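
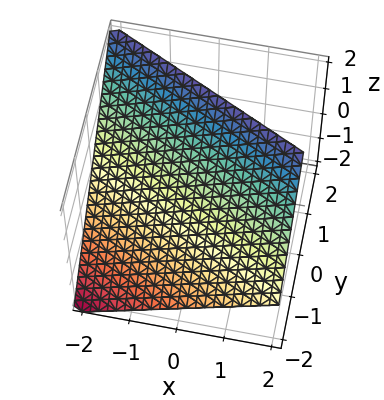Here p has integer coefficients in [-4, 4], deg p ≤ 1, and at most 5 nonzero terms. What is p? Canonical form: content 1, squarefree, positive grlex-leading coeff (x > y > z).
1. The degree is 1 — the surface is flat (a plane).
2. Checking where it meets the axes: it meets the y-axis at y = -1 (among the integer gridlines); it crosses the z-axis at the gridline z = 1; it meets the x-axis at x = -2 (among the integer gridlines).
3. Assembling these constraints gives the stated polynomial.

x + 2*y - 2*z + 2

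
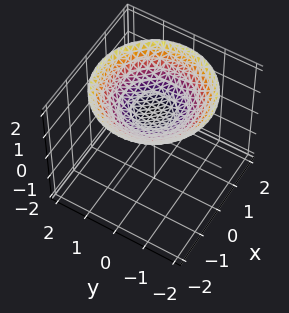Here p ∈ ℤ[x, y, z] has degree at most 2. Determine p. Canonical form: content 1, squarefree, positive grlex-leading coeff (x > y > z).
x^2 + y^2 - 3*z + 3

1. deg p = 2. A generic line meets the surface in up to 2 points.
2. Symmetry: the z-axis is an axis of rotation, so x and y enter only as x² + y².
3. Observable constraints: it misses every integer gridline on the x-axis; it misses every integer gridline on the y-axis; it meets the z-axis at z = 1 (among the integer gridlines).
4. Putting this together gives p.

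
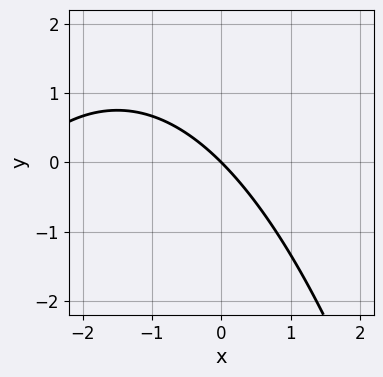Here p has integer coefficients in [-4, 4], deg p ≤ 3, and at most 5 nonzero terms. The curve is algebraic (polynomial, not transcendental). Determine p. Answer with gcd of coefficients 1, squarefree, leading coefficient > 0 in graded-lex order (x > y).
x^2 + 3*x + 3*y

First, deg p = 2. No degree-1 curve has this shape.
Then, from the axis intercepts and sections: it meets the y-axis at y = 0 (among the integer gridlines); it crosses the x-axis at the gridline x = 0.
Finally, putting this together gives p.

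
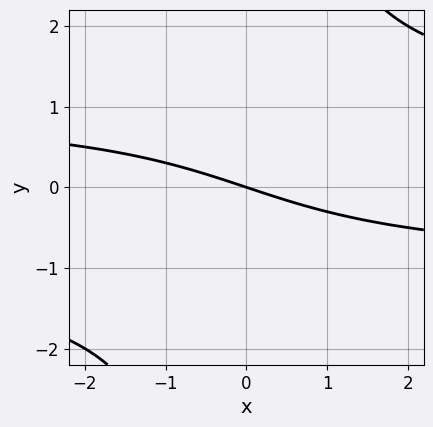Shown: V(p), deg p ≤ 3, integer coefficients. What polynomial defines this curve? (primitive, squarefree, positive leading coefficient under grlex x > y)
x*y^2 - x - 3*y

1. The degree is 3 — no degree-2 curve has this shape.
2. From the visible intercepts: it meets the y-axis at y = 0 (among the integer gridlines); it meets the x-axis at x = 0 (among the integer gridlines).
3. Together with the visible shape, these determine p as stated.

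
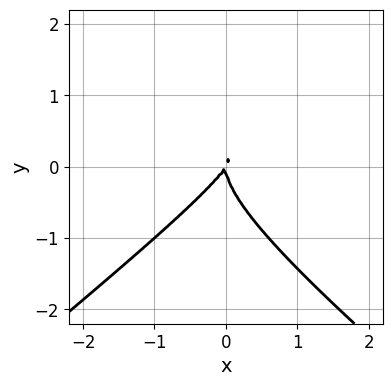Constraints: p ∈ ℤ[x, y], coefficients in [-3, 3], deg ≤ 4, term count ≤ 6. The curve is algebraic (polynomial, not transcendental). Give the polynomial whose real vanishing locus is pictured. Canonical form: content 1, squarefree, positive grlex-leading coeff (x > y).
First, deg p = 3. The shape is more complex than any degree-2 curve.
Next, from the visible intercepts: one y-axis crossing is at y = 0; one x-axis crossing is at x = 0.
Finally, together with the visible shape, these determine p as stated.

2*x^2*y - 3*y^3 - 3*x^2 + 2*x*y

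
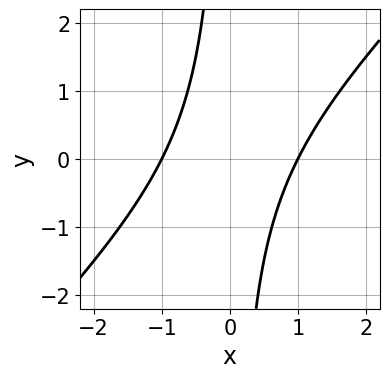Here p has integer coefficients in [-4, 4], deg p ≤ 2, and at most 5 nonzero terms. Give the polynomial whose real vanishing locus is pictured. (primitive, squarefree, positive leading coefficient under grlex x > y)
x^2 - x*y - 1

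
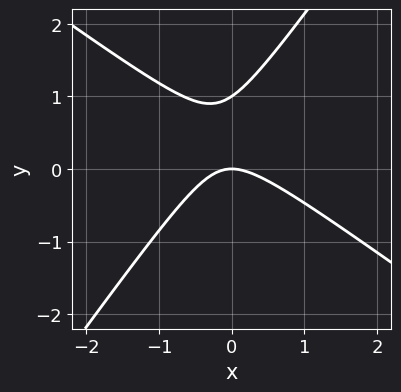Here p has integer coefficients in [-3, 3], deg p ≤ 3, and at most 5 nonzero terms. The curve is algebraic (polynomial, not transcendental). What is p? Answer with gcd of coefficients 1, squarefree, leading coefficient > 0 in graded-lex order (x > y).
First, deg p = 2. No degree-1 curve has this shape.
Then, against the integer gridlines: the y-axis gridline crossings are at y ∈ {0, 1}; it crosses the x-axis at the gridline x = 0.
Finally, assembling these constraints gives the stated polynomial.

3*x^2 + 2*x*y - 3*y^2 + 3*y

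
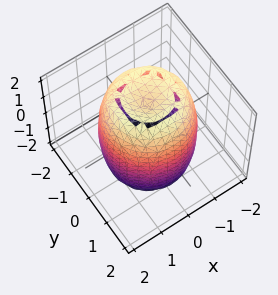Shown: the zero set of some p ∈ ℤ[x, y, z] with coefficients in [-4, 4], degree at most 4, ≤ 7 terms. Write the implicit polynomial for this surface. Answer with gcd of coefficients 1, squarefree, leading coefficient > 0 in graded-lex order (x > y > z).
First, deg p = 4. No degree-3 surface has this shape.
Then, symmetries: rotational symmetry about the z-axis ⇒ p depends on x, y only through x² + y².
Next, from the axis intercepts and sections: a circular section at z = -2 has radius between 0 and 1.
Finally, solving for integer coefficients yields p as stated.

2*x^4 + 4*x^2*y^2 + 2*y^4 - 3*x^2 - 3*y^2 + z^2 - 3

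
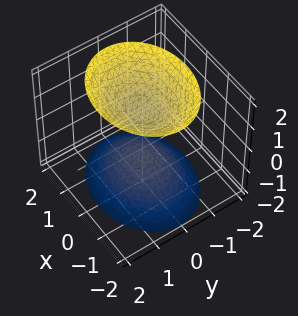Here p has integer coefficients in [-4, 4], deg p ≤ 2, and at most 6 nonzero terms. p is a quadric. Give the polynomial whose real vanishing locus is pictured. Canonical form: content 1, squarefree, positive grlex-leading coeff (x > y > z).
2*x^2 + 3*y^2 - 2*z^2 + 2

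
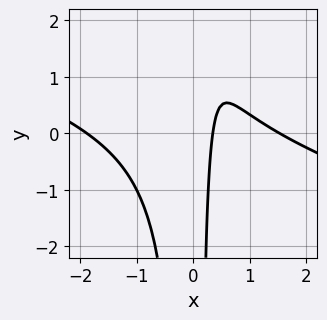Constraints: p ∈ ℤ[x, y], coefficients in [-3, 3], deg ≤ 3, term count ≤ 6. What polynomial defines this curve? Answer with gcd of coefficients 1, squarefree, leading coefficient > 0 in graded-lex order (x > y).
The degree is 3 — no degree-2 curve has this shape.
From the visible intercepts: the curve avoids every integer y-axis point in the box.
Putting this together gives p.

x^3 + 3*x^2*y - 3*x + 1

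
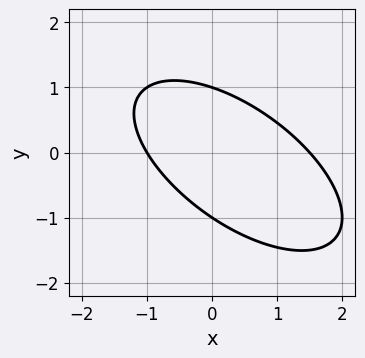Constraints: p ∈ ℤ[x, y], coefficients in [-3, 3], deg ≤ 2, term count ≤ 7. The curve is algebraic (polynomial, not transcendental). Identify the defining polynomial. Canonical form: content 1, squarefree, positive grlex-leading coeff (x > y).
First, degree: a generic line meets the curve in up to 2 points, so deg p = 2.
Then, observable constraints: one x-axis crossing is at x = -1; among the integer gridlines, it crosses the y-axis at y ∈ {-1, 1}.
Finally, these observations pin down the coefficients.

2*x^2 + 3*x*y + 3*y^2 - x - 3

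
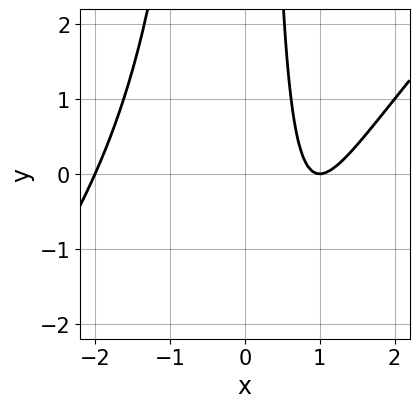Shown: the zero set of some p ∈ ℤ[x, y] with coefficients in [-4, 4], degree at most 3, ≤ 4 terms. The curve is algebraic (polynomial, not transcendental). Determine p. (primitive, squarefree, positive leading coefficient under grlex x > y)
x^3 - x^2*y - 3*x + 2

(a) Degree: a generic line meets the curve in up to 3 points, so deg p = 3.
(b) Checking where it meets the axes: the x-axis gridline crossings are at x ∈ {-2, 1}; no y-intercept at any integer in the box.
(c) Together with the visible shape, these determine p as stated.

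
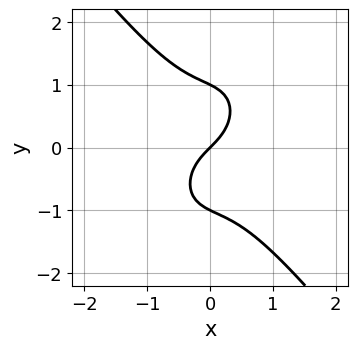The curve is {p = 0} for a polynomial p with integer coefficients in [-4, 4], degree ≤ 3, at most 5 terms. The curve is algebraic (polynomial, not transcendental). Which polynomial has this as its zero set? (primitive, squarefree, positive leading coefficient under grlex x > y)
(a) deg p = 3. A generic line meets the curve in up to 3 points.
(b) Reading off the gridlines: one x-axis crossing is at x = 0; among the integer gridlines, it crosses the y-axis at y ∈ {-1, 0, 1}.
(c) Assembling these constraints gives the stated polynomial.

2*x^3 + y^3 + x - y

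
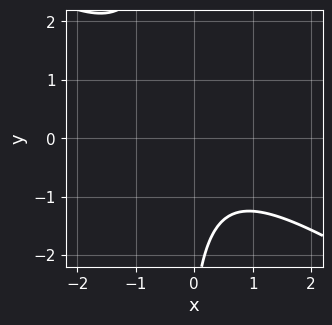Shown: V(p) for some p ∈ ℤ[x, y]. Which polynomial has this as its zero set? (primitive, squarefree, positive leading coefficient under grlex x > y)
1. deg p = 2. A generic line meets the curve in up to 2 points.
2. Observable constraints: no x-intercept at any integer in the box; the curve avoids every integer y-axis point in the box.
3. Solving for integer coefficients yields p as stated.

2*x^2 + 3*x*y + y + 3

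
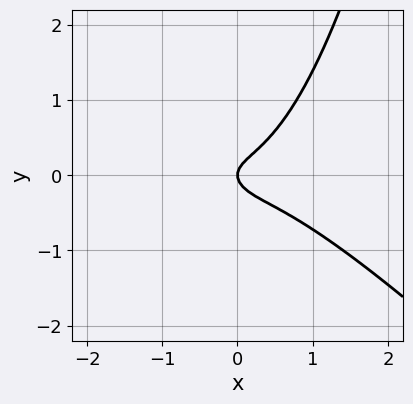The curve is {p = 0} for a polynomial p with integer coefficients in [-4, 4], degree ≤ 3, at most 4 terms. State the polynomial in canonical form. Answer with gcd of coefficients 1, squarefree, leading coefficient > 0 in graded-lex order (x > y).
2*x^3 + 2*x^2*y - 3*y^2 + x

First, the degree is 3 — a generic line meets the curve in up to 3 points.
Next, reading off the gridlines: it meets the y-axis at y = 0 (among the integer gridlines); it meets the x-axis at x = 0 (among the integer gridlines).
Finally, solving for integer coefficients yields p as stated.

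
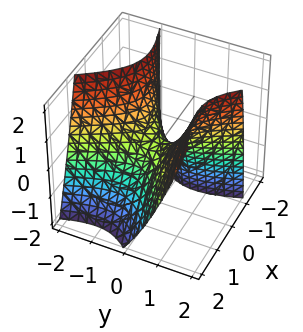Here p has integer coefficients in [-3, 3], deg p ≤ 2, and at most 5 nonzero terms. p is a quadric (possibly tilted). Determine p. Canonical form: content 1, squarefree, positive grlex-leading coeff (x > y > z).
2*x^2 - 3*x*y + x*z - 2*y^2 + 2*z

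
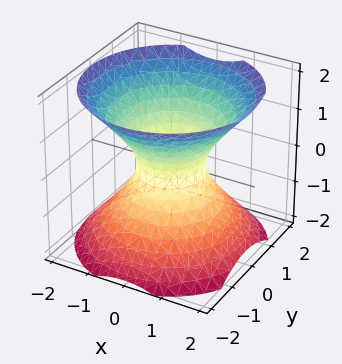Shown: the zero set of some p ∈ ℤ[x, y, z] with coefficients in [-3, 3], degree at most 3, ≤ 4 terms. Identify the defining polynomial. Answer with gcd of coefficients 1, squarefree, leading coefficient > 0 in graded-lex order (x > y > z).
(a) The degree is 2 — the shape is more complex than any degree-1 surface.
(b) Symmetries: rotational symmetry about the z-axis ⇒ p depends on x, y only through x² + y².
(c) Reading off the gridlines: it misses every integer gridline on the z-axis; a circular section at z = 1 has radius between 1 and 2.
(d) Together with the visible shape, these determine p as stated.

3*x^2 + 3*y^2 - 3*z^2 - 2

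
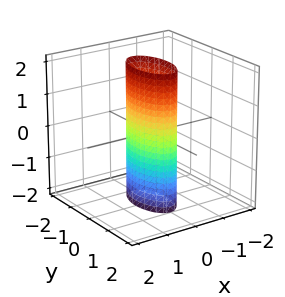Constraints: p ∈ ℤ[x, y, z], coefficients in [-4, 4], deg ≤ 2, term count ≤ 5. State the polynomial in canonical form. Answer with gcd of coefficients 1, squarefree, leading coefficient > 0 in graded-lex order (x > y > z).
3*x^2 + y^2 - 1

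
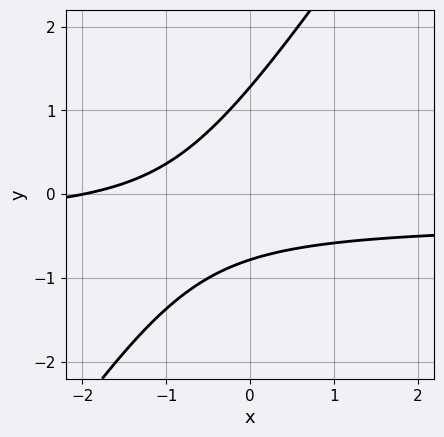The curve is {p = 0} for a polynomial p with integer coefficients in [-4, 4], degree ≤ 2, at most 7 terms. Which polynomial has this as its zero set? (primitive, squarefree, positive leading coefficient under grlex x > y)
3*x*y - 2*y^2 + x + y + 2

1. deg p = 2.
2. Reading off the gridlines: it crosses the x-axis at the gridline x = -2.
3. Together with the visible shape, these determine p as stated.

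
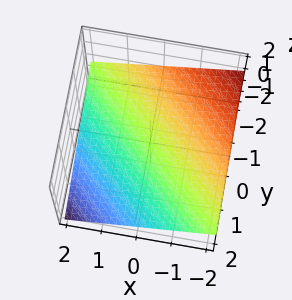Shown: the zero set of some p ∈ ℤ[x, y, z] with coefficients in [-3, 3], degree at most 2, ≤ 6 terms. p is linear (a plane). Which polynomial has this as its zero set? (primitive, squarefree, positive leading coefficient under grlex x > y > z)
x + y + 3*z + 2

(a) The degree is 1 — every cross-section is a straight line — this is a plane.
(b) Against the integer gridlines: one x-axis crossing is at x = -2; it meets the y-axis at y = -2 (among the integer gridlines).
(c) Fitting integer coefficients to these (and the overall shape) gives p.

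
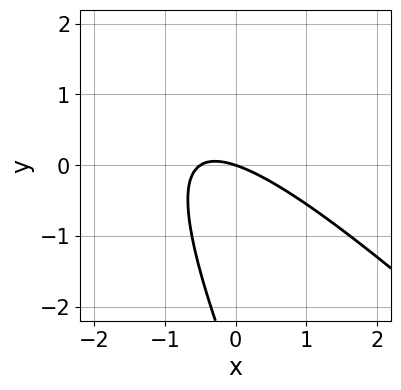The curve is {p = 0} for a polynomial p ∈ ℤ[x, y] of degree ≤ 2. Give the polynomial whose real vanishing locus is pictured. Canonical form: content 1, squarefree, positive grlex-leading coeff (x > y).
2*x^2 + 3*x*y + y^2 + x + 3*y

(a) The degree is 2 — the shape is more complex than any degree-1 curve.
(b) Checking where it meets the axes: one x-axis crossing is at x = 0; one y-axis crossing is at y = 0.
(c) Matching integer coefficients to the picture gives p.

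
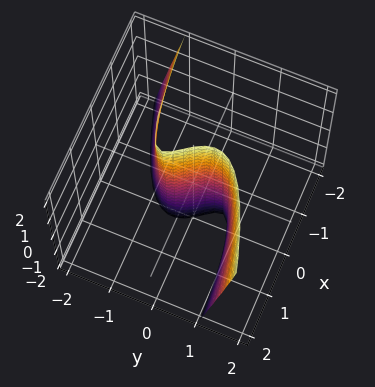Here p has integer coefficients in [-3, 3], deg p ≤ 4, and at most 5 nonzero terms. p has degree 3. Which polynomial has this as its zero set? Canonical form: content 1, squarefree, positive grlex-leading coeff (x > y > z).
First, deg p = 3. The shape is more complex than any degree-2 surface.
Next, observable constraints: it crosses the y-axis at the gridline y = 0; it crosses the x-axis at the gridline x = 0.
Finally, assembling these constraints gives the stated polynomial. Check: (0, 0, 1) on the z-axis lies on the surface, and p(0, 0, 1) = 0. ✓

x*y*z - 3*y^3 + 3*x + 2*y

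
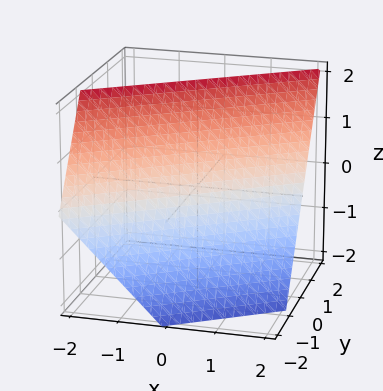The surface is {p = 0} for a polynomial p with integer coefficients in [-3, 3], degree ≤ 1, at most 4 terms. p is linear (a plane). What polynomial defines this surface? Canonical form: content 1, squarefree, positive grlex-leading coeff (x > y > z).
2*x - 3*y + 2*z - 2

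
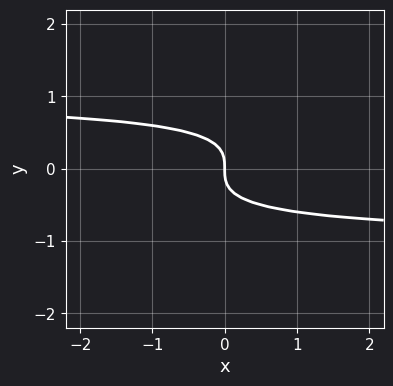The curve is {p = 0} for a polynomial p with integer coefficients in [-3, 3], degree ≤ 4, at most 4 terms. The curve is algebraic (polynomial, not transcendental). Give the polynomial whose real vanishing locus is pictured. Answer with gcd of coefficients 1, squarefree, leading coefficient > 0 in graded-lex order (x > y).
First, degree: no degree-2 curve has this shape, so deg p = 3.
Then, from the visible intercepts: it crosses the y-axis at the gridline y = 0; it meets the x-axis at x = 0 (among the integer gridlines).
Finally, the integer polynomial consistent with all of this is the stated p.

x*y^2 - 3*y^3 - x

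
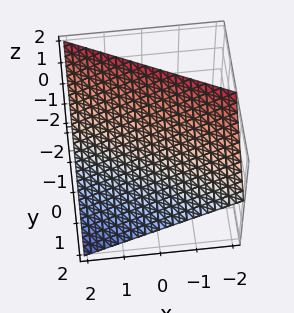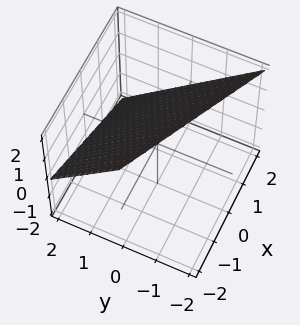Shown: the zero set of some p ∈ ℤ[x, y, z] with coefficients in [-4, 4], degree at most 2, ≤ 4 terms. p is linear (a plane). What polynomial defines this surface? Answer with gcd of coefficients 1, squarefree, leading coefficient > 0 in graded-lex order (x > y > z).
x + 2*y + 2*z - 2

1. Degree: every cross-section is a straight line — this is a plane, so deg p = 1.
2. From the visible intercepts: it meets the z-axis at z = 1 (among the integer gridlines); it meets the x-axis at x = 2 (among the integer gridlines); one y-axis crossing is at y = 1.
3. Solving for integer coefficients yields p as stated.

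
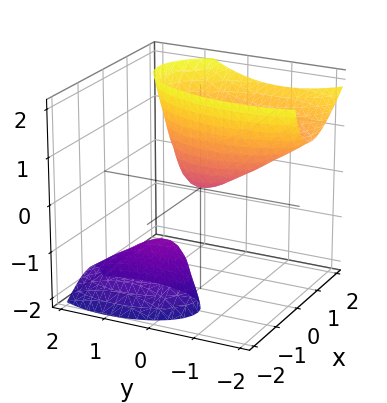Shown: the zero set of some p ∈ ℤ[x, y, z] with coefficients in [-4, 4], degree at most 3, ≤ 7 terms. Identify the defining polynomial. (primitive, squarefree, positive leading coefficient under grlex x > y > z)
I count 2 distinct pieces. Treating them together as one polynomial.
The degree is 2 — no degree-1 surface has this shape.
Observable constraints: one y-axis crossing is at y = 0; it crosses the z-axis at the gridline z = 0; one x-axis crossing is at x = 0.
Solving for integer coefficients yields p as stated.

3*x^2 - 3*x*z + y^2 + y*z - z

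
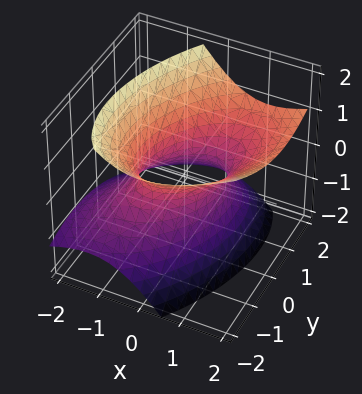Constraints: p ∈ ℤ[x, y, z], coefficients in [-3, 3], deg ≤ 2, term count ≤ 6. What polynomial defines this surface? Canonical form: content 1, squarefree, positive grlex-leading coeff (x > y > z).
(a) Degree: the shape is more complex than any degree-1 surface, so deg p = 2.
(b) From the visible intercepts: among the integer gridlines, it crosses the y-axis at y ∈ {-1, 1}; it misses every integer gridline on the z-axis.
(c) Solving for integer coefficients yields p as stated.

3*x^2 - 2*x*y - 3*x*z + 2*y^2 - 3*z^2 - 2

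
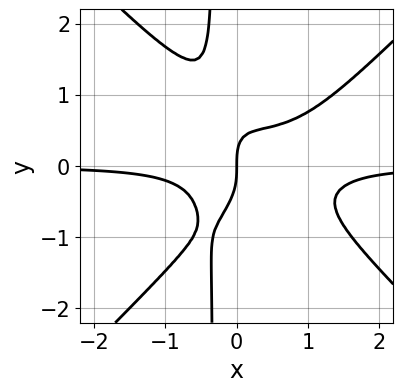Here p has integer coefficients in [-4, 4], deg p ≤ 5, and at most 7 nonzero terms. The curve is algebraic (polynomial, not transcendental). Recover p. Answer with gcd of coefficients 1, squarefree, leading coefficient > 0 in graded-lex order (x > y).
3*x^3*y - 3*x*y^3 - 2*x^2*y - y^3 + x

deg p = 4. A generic line meets the curve in up to 4 points.
From the axis intercepts and sections: it meets the y-axis at y = 0 (among the integer gridlines); it meets the x-axis at x = 0 (among the integer gridlines).
Assembling these constraints gives the stated polynomial.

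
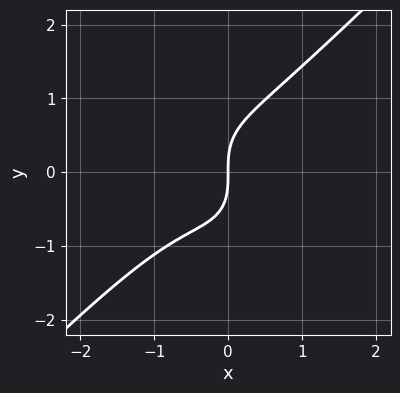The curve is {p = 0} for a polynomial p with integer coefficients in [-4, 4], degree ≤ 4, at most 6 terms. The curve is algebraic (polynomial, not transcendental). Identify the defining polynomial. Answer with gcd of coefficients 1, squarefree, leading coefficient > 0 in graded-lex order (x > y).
3*x^3 - x*y^2 - 2*y^3 + 2*x^2 + 3*x

First, the degree is 3 — no degree-2 curve has this shape.
Then, observable constraints: it crosses the x-axis at the gridline x = 0; it meets the y-axis at y = 0 (among the integer gridlines).
Finally, solving for integer coefficients yields p as stated.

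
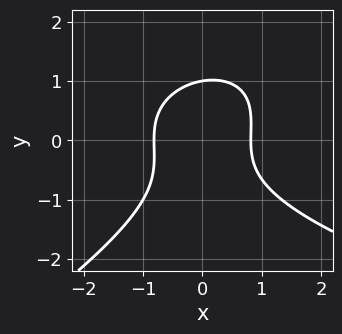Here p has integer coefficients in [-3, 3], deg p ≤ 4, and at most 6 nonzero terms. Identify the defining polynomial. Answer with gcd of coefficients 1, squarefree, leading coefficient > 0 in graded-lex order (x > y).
The degree is 3 — no degree-2 curve has this shape.
Checking where it meets the axes: one y-axis crossing is at y = 1.
The integer polynomial consistent with all of this is the stated p.

x*y^2 - 2*y^3 - 3*x^2 + 2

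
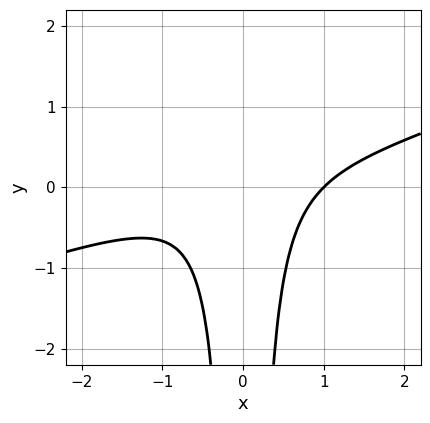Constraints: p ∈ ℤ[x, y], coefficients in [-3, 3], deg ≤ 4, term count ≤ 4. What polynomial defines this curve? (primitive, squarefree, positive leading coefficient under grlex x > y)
1. The degree is 3 — the shape is more complex than any degree-2 curve.
2. Checking where it meets the axes: it meets the x-axis at x = 1 (among the integer gridlines); it misses every integer gridline on the y-axis.
3. Putting this together gives p.

x^3 - 3*x^2*y - 1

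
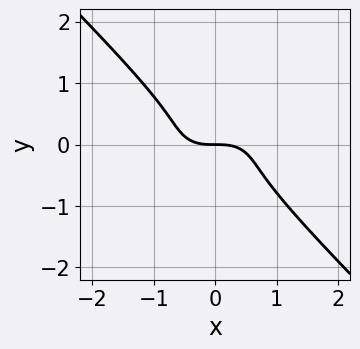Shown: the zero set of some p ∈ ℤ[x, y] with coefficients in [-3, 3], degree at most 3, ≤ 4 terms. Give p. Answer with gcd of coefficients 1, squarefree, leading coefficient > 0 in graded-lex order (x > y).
x^3 + 2*x*y^2 + 3*y^3 + y

1. Degree: a generic line meets the curve in up to 3 points, so deg p = 3.
2. Against the integer gridlines: it meets the x-axis at x = 0 (among the integer gridlines); it crosses the y-axis at the gridline y = 0.
3. The integer polynomial consistent with all of this is the stated p.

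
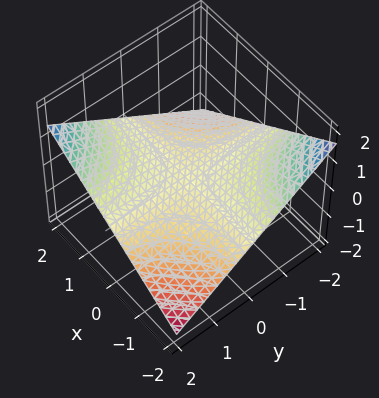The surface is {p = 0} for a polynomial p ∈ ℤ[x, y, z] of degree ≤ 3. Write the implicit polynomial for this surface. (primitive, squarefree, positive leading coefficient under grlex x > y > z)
x*y - 3*z

First, degree: a saddle surface; a quadric, so deg p = 2.
Then, observable constraints: it meets the z-axis at z = 0 (among the integer gridlines); every point of the x-axis in the box is on the surface.
Finally, solving for integer coefficients yields p as stated. Check: (0, 2, 0) on the y-axis lies on the surface, and p(0, 2, 0) = 0. ✓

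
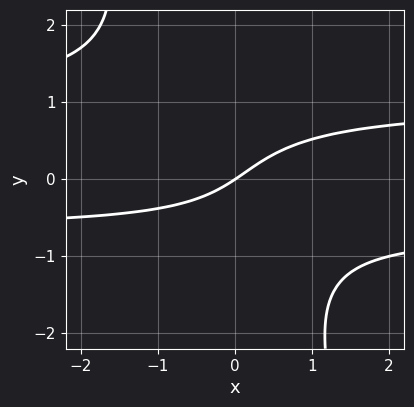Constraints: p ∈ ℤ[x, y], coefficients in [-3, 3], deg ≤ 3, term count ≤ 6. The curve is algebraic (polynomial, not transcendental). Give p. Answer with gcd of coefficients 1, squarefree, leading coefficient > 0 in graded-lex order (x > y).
The degree is 3 — a generic line meets the curve in up to 3 points.
From the visible intercepts: it crosses the x-axis at the gridline x = 0; it meets the y-axis at y = 0 (among the integer gridlines).
Assembling these constraints gives the stated polynomial.

3*x*y^2 + y^3 - x*y - 2*x + 3*y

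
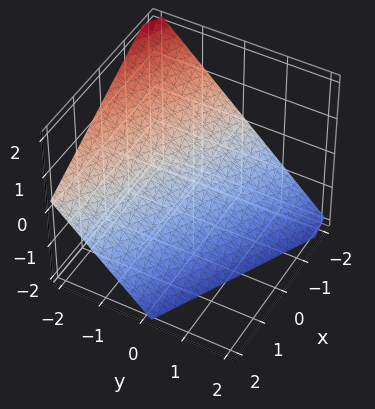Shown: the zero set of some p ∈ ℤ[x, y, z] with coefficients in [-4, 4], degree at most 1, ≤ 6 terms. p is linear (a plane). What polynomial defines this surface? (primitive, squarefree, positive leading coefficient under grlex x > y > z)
x + 2*y + 2*z + 2

First, deg p = 1. Every cross-section is a straight line — this is a plane.
Next, against the integer gridlines: it meets the x-axis at x = -2 (among the integer gridlines); one y-axis crossing is at y = -1; it meets the z-axis at z = -1 (among the integer gridlines).
Finally, assembling these constraints gives the stated polynomial.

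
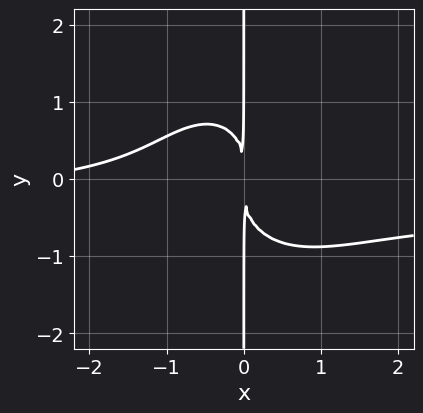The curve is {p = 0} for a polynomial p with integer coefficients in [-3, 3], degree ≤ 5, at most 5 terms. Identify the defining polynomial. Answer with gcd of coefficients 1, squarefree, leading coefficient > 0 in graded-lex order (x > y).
3*x^3*y + 2*x*y^3 + x^3 + 3*x^2

Degree: a generic line meets the curve in up to 4 points, so deg p = 4.
Against the integer gridlines: every point of the y-axis in the box is on the curve.
These observations pin down the coefficients.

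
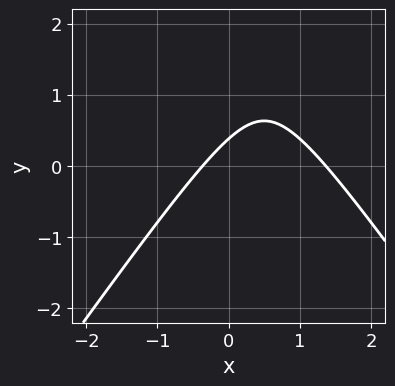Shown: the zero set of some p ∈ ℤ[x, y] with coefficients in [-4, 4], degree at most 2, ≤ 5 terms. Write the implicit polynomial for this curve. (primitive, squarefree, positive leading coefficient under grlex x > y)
First, deg p = 2.
Finally, solving for integer coefficients yields p as stated.

2*x^2 - y^2 - 2*x + 3*y - 1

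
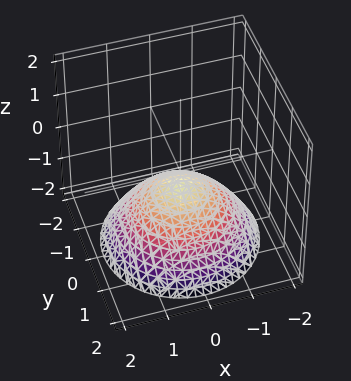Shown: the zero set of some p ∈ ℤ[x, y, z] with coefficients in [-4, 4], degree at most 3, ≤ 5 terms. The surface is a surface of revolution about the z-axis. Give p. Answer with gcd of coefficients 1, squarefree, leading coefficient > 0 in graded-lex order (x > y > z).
x^2 + y^2 + 2*z + 1

1. Degree: a generic line meets the surface in up to 2 points, so deg p = 2.
2. Symmetries: rotational symmetry about the z-axis ⇒ p depends on x, y only through x² + y².
3. From the visible intercepts: it misses every integer gridline on the x-axis; the surface avoids every integer y-axis point in the box; a circular section at z = -1 has radius exactly 1.
4. Solving for integer coefficients yields p as stated.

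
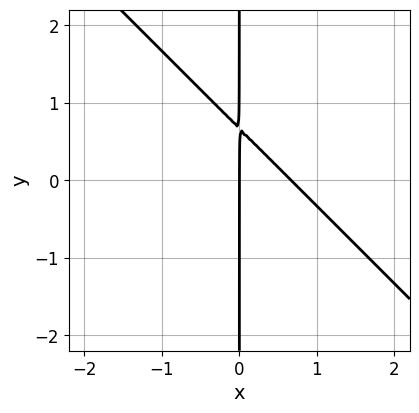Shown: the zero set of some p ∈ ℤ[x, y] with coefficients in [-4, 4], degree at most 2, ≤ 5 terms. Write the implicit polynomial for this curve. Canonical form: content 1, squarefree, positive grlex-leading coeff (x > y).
1. The degree is 2 — the shape is more complex than any degree-1 curve.
2. From the axis intercepts and sections: the visible y-axis segment lies entirely on the curve; it meets the x-axis at x = 0 (among the integer gridlines).
3. Fitting integer coefficients to these (and the overall shape) gives p.

3*x^2 + 3*x*y - 2*x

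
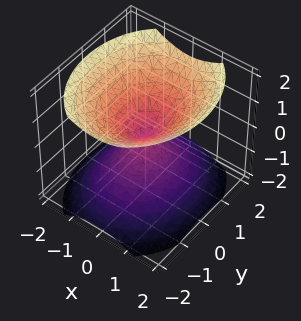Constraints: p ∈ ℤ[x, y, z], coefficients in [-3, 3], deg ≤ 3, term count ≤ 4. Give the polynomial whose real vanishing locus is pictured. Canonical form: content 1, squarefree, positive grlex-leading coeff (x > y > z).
3*x^2 + 2*y^2 - 3*z^2

(a) I count 2 distinct pieces. Treating them together as one polynomial.
(b) The degree is 2 — a double cone through the origin; a quadric.
(c) Symmetries: it's symmetric under x → −x, forcing even powers of x; the y ↦ −y reflection is a symmetry, so y appears only in even powers; it's symmetric under z → −z, forcing even powers of z.
(d) Reading off the gridlines: it crosses the x-axis at the gridline x = 0; it meets the y-axis at y = 0 (among the integer gridlines); it crosses the z-axis at the gridline z = 0.
(e) Together with the visible shape, these determine p as stated.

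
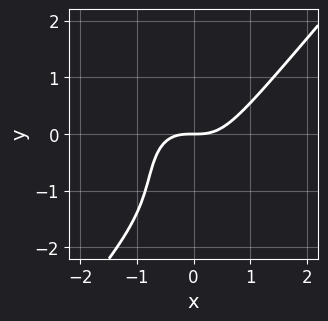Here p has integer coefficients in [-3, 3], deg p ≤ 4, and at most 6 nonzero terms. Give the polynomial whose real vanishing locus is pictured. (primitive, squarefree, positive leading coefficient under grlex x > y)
3*x^3 - x*y^2 - y^3 - 3*y^2 - 3*y

(a) deg p = 3. A generic line meets the curve in up to 3 points.
(b) Reading off the gridlines: it crosses the x-axis at the gridline x = 0; one y-axis crossing is at y = 0.
(c) Solving for integer coefficients yields p as stated.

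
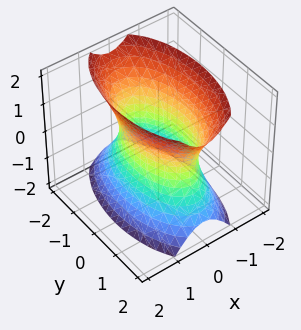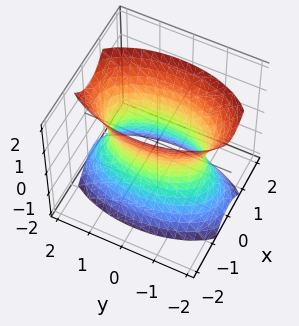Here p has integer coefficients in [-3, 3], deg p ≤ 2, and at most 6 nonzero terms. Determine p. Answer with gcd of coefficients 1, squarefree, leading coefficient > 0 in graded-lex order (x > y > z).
The degree is 2 — an hourglass — one-sheet hyperboloid; a quadric.
Symmetries: the x ↦ −x reflection is a symmetry, so x appears only in even powers; it's symmetric under y → −y, forcing even powers of y; it's symmetric under z → −z, forcing even powers of z.
From the visible intercepts: it misses every integer gridline on the z-axis.
Assembling these constraints gives the stated polynomial.

3*x^2 + y^2 - z^2 - 2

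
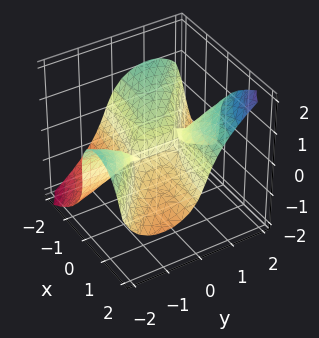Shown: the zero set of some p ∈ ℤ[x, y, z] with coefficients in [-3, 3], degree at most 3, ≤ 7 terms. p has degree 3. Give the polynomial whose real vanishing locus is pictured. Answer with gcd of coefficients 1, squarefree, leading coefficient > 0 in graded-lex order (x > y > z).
2*x^2*y - x^2*z + 2*x*y^2 - 2*z^3 - x

(a) Degree: a generic line meets the surface in up to 3 points, so deg p = 3.
(b) From the visible intercepts: every point of the y-axis in the box is on the surface; it meets the z-axis at z = 0 (among the integer gridlines).
(c) Together with the visible shape, these determine p as stated.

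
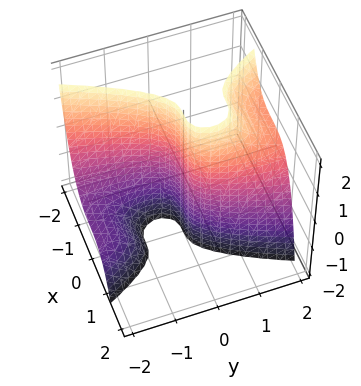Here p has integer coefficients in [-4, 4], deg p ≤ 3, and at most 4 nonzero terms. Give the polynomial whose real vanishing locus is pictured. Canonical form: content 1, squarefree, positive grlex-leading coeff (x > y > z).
3*x^3 + y^2*z - 2*y

1. Degree: no degree-2 surface has this shape, so deg p = 3.
2. From the axis intercepts and sections: every point of the z-axis in the box is on the surface; it crosses the y-axis at the gridline y = 0; one x-axis crossing is at x = 0.
3. Assembling these constraints gives the stated polynomial.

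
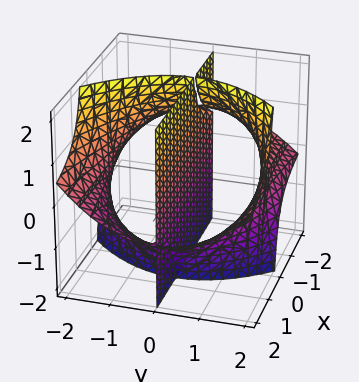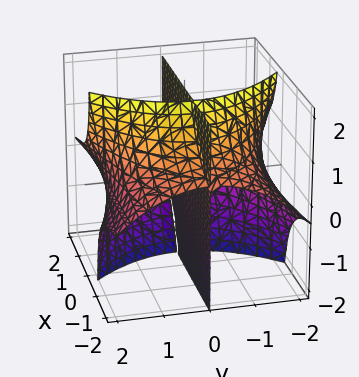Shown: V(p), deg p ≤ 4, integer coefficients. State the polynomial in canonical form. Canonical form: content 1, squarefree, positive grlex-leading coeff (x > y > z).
2*x*y*z - y^3 + 3*y

1. The picture has 2 separate pieces.
2. Degree: a generic line meets the surface in up to 3 points, so deg p = 3.
3. From the axis intercepts and sections: every point of the x-axis in the box is on the surface; the visible z-axis segment lies entirely on the surface.
4. Together with the visible shape, these determine p as stated.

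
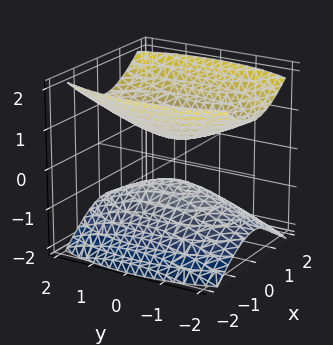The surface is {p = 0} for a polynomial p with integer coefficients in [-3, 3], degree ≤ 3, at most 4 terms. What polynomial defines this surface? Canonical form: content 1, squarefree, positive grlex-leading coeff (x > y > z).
(a) There are 2 components. They look like related sheets of one shape, so recover p as a whole.
(b) Degree: two separate bowl-shaped sheets opening away from each other; a quadric, so deg p = 2.
(c) Symmetries: it's symmetric under z → −z, forcing even powers of z; the x ↦ −x reflection is a symmetry, so x appears only in even powers; it's symmetric under y → −y, forcing even powers of y.
(d) Against the integer gridlines: the surface avoids every integer x-axis point in the box; the surface avoids every integer y-axis point in the box.
(e) These observations pin down the coefficients.

3*x^2 + y^2 - 3*z^2 + 1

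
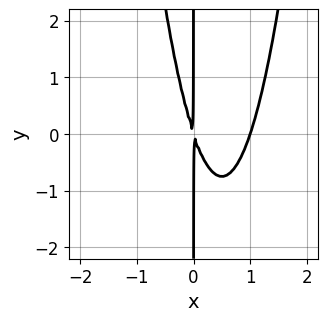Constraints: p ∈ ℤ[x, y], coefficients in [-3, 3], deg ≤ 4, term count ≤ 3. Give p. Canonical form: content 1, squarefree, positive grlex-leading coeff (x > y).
3*x^3 - 3*x^2 - x*y

The degree is 3 — no degree-2 curve has this shape.
Checking where it meets the axes: every point of the y-axis in the box is on the curve; it crosses the x-axis at the gridline x = 1.
Matching integer coefficients to the picture gives p.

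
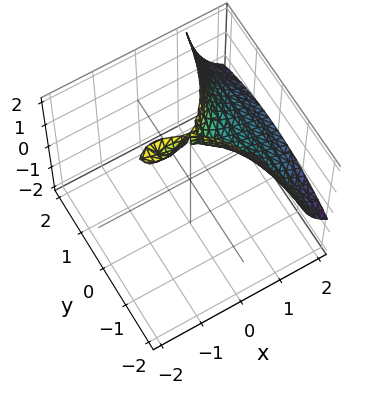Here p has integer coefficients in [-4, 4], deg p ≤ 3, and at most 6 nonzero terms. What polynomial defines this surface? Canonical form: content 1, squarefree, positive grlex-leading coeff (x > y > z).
First, the picture has 2 separate pieces. They look like related sheets of one shape, so recover p as a whole.
Next, deg p = 3. A generic line meets the surface in up to 3 points.
Next, reading off the gridlines: every point of the z-axis in the box is on the surface.
Finally, assembling these constraints gives the stated polynomial.

x^3 + 2*x^2*z + 2*x*y^2 - 3*x^2 - 3*y^2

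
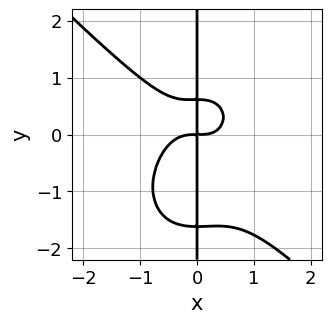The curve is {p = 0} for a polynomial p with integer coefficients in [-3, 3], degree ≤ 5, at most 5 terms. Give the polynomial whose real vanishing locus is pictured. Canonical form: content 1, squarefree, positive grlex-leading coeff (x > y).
3*x^4 + x^3*y + 2*x*y^3 + 2*x*y^2 - 2*x*y

1. Degree: a generic line meets the curve in up to 4 points, so deg p = 4.
2. From the visible intercepts: every point of the y-axis in the box is on the curve.
3. Together with the visible shape, these determine p as stated.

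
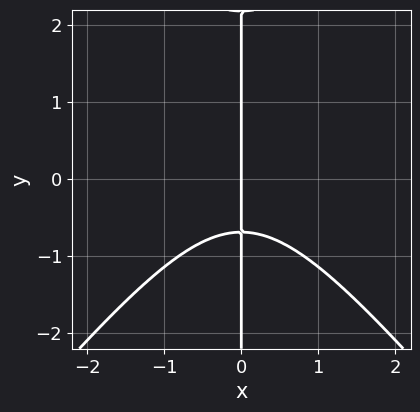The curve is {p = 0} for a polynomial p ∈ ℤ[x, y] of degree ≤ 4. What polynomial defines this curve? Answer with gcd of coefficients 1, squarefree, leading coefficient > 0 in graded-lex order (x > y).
3*x^3 - 2*x*y^2 + 3*x*y + 3*x

The degree is 3 — a generic line meets the curve in up to 3 points.
Checking where it meets the axes: every point of the y-axis in the box is on the curve; one x-axis crossing is at x = 0.
Fitting integer coefficients to these (and the overall shape) gives p.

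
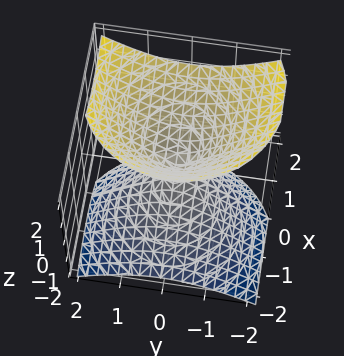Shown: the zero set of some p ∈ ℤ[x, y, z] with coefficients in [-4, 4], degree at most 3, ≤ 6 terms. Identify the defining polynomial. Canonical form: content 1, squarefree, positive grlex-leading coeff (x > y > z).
1. Degree: the shape is more complex than any degree-1 surface, so deg p = 2.
2. Checking where it meets the axes: it crosses the z-axis at the gridline z = 0; one x-axis crossing is at x = 0; it crosses the y-axis at the gridline y = 0.
3. Together with the visible shape, these determine p as stated.

x^2 - x*z + y^2 - z^2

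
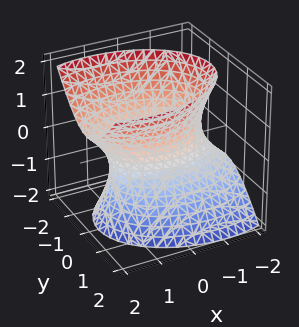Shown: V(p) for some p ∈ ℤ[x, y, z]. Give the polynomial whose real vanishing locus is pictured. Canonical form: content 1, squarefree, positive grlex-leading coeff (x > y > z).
(a) Degree: the shape is more complex than any degree-1 surface, so deg p = 2.
(b) From the visible intercepts: the surface avoids every integer z-axis point in the box; the y-axis gridline crossings are at y ∈ {-1, 1}.
(c) The integer polynomial consistent with all of this is the stated p.

x^2 - x*z + 2*y^2 - z^2 - 2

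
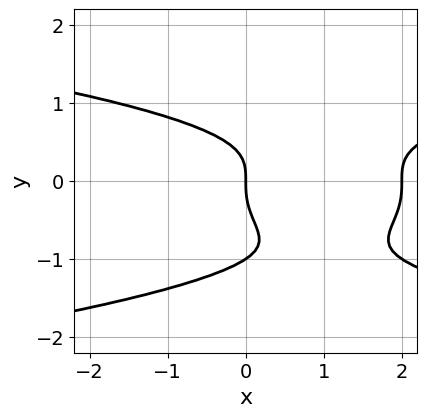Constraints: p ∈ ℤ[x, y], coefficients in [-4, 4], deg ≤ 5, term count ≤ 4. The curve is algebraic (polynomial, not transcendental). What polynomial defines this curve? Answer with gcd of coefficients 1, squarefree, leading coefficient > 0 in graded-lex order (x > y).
3*y^4 + 3*y^3 - x^2 + 2*x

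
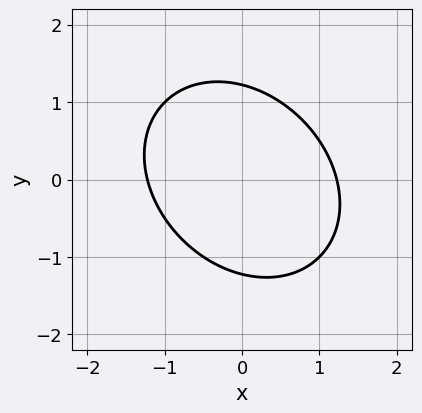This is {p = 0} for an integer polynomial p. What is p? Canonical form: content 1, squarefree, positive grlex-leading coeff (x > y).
2*x^2 + x*y + 2*y^2 - 3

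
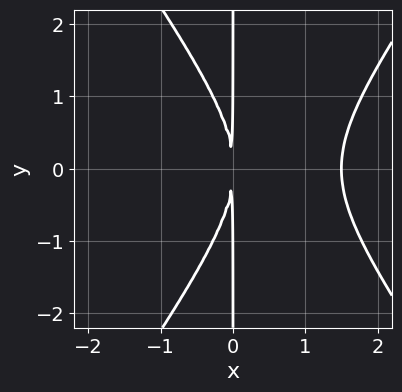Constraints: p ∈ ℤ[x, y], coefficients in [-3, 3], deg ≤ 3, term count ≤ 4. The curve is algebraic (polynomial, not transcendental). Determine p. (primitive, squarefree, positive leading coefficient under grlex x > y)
2*x^3 - x*y^2 - 3*x^2

Degree: the shape is more complex than any degree-2 curve, so deg p = 3.
Symmetries: mirror symmetry y ↦ −y ⇒ only even powers of y.
From the visible intercepts: every point of the y-axis in the box is on the curve.
Matching integer coefficients to the picture gives p.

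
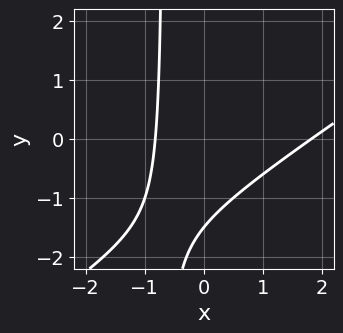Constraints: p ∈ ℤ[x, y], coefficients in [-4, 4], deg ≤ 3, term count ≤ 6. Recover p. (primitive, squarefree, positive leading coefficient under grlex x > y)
2*x^2 - 3*x*y - 2*x - 2*y - 3

1. Degree: the shape is more complex than any degree-1 curve, so deg p = 2.
2. Matching integer coefficients to the picture gives p.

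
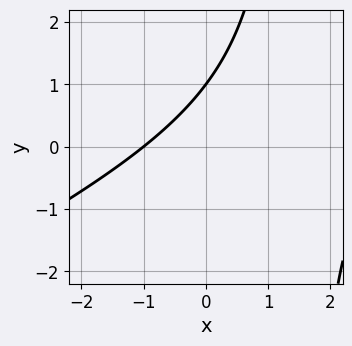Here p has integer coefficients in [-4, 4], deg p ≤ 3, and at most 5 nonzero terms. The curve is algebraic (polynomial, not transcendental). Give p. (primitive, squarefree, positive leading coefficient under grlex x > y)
First, degree: no degree-1 curve has this shape, so deg p = 2.
Then, reading off the gridlines: it meets the x-axis at x = -1 (among the integer gridlines); it crosses the y-axis at the gridline y = 1.
Finally, solving for integer coefficients yields p as stated.

x^2 - 2*x*y - 2*x + 3*y - 3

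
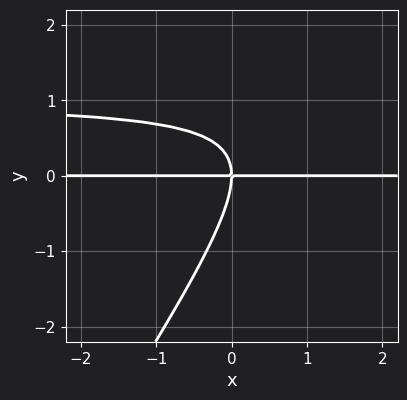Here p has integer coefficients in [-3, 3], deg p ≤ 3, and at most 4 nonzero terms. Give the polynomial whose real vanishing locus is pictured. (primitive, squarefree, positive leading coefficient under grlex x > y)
3*x*y^2 - 2*y^3 - 3*x*y

1. Degree: a generic line meets the curve in up to 3 points, so deg p = 3.
2. From the axis intercepts and sections: one y-axis crossing is at y = 0; the visible x-axis segment lies entirely on the curve.
3. The integer polynomial consistent with all of this is the stated p.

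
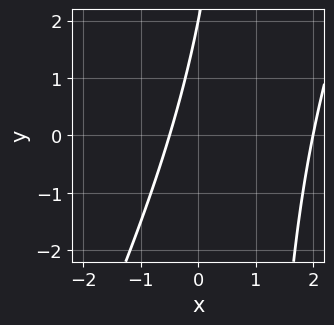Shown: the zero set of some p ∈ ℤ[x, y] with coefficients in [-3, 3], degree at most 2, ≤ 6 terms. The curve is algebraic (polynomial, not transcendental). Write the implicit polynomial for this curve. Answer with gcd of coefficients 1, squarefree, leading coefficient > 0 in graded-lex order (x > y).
2*x^2 - x*y - 3*x + y - 2

(a) The degree is 2 — the shape is more complex than any degree-1 curve.
(b) From the visible intercepts: it meets the y-axis at y = 2 (among the integer gridlines); it crosses the x-axis at the gridline x = 2.
(c) Together with the visible shape, these determine p as stated.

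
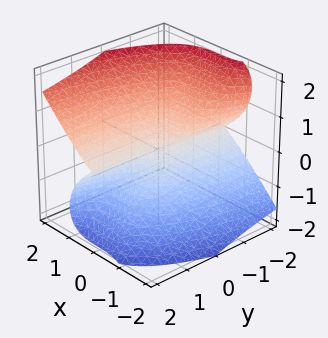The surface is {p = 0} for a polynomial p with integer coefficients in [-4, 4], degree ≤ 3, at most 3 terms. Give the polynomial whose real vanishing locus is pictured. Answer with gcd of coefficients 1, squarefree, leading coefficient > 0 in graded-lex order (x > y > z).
First, the degree is 3 — no degree-2 surface has this shape.
Then, from the axis intercepts and sections: every point of the y-axis in the box is on the surface; one x-axis crossing is at x = 0.
Finally, solving for integer coefficients yields p as stated.

x^3 - y*z^2 - z^3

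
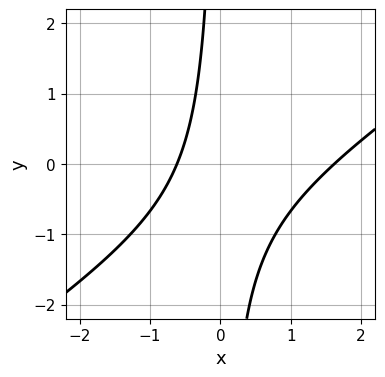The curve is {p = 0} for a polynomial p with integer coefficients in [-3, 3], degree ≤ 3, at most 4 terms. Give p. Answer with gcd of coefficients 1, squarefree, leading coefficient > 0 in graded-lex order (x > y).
deg p = 2.
Reading off the gridlines: no y-intercept at any integer in the box.
The integer polynomial consistent with all of this is the stated p.

2*x^2 - 3*x*y - 2*x - 2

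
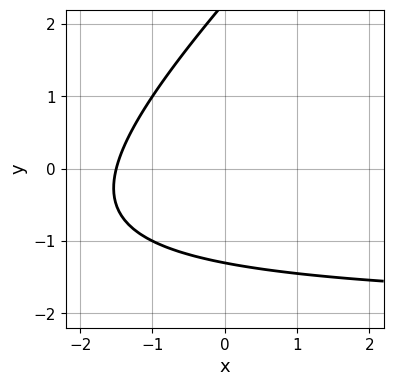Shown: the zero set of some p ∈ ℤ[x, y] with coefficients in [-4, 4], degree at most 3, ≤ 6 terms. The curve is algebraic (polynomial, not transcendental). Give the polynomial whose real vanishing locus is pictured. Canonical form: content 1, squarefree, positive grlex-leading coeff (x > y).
x*y - y^2 + 2*x + y + 3

First, deg p = 2. The shape is more complex than any degree-1 curve.
Finally, the integer polynomial consistent with all of this is the stated p.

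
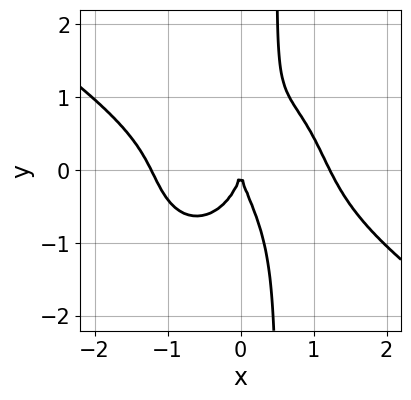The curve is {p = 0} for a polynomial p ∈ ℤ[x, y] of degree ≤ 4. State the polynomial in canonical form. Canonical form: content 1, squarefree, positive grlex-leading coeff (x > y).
2*x^4 + 2*x^3*y + 2*x*y^3 - y^3 - 3*x^2

(a) deg p = 4. The shape is more complex than any degree-3 curve.
(b) From the visible intercepts: one y-axis crossing is at y = 0; it crosses the x-axis at the gridline x = 0.
(c) Together with the visible shape, these determine p as stated.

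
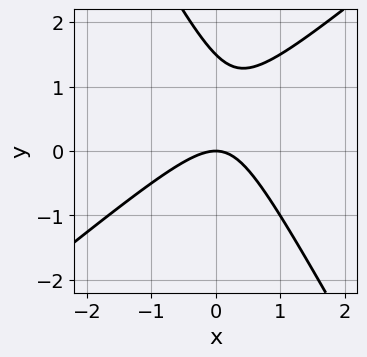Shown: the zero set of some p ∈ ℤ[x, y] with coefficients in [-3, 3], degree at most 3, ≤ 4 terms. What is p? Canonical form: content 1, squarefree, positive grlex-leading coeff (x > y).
(a) Degree: a generic line meets the curve in up to 2 points, so deg p = 2.
(b) Against the integer gridlines: one x-axis crossing is at x = 0; it meets the y-axis at y = 0 (among the integer gridlines).
(c) Matching integer coefficients to the picture gives p.

3*x^2 - 2*x*y - 2*y^2 + 3*y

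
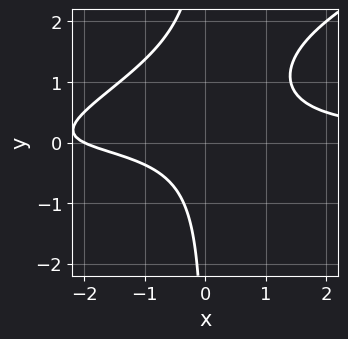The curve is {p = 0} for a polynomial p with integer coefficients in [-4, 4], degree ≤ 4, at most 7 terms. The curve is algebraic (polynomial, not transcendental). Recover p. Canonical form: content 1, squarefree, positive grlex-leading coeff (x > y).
deg p = 3.
Checking where it meets the axes: one x-axis crossing is at x = -2; no y-intercept at any integer in the box.
Matching integer coefficients to the picture gives p.

x^2*y - 2*x*y^2 + 3*x*y - x - 2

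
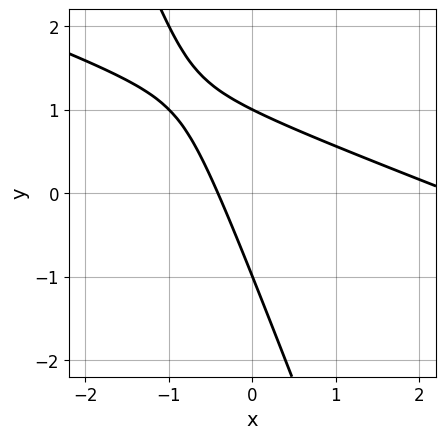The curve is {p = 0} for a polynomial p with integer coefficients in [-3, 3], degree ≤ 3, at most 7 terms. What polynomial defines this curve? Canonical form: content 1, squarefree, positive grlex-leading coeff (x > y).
1. Degree: no degree-1 curve has this shape, so deg p = 2.
2. From the axis intercepts and sections: the y-axis gridline crossings are at y ∈ {-1, 1}.
3. Assembling these constraints gives the stated polynomial.

x^2 + 3*x*y + y^2 - 2*x - 1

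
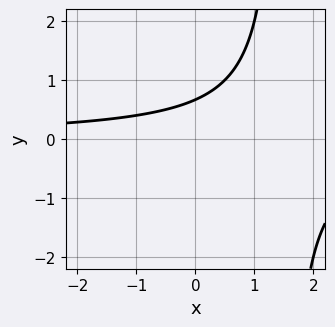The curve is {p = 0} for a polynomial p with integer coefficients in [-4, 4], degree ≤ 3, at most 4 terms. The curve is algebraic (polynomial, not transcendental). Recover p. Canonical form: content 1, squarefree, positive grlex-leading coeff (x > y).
First, the degree is 2 — a generic line meets the curve in up to 2 points.
Then, from the visible intercepts: no x-intercept at any integer in the box.
Finally, solving for integer coefficients yields p as stated.

2*x*y - 3*y + 2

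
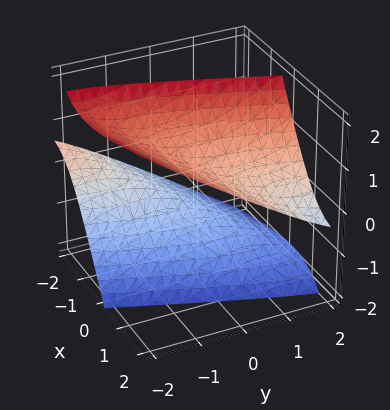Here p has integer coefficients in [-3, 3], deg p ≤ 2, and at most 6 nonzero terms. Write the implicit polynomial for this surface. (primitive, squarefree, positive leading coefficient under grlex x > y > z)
x^2 - 3*x*y - 3*x*z + y^2 - 2*z^2 + 2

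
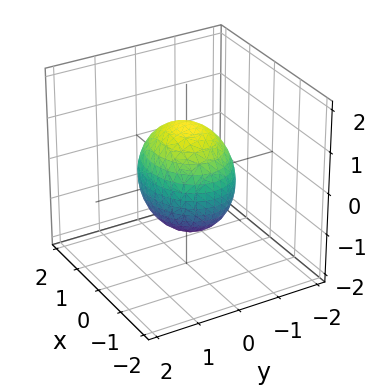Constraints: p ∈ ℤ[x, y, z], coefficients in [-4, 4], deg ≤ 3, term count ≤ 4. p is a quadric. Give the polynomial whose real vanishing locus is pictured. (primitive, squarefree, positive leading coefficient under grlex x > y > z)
2*x^2 + 3*y^2 + 2*z^2 - 3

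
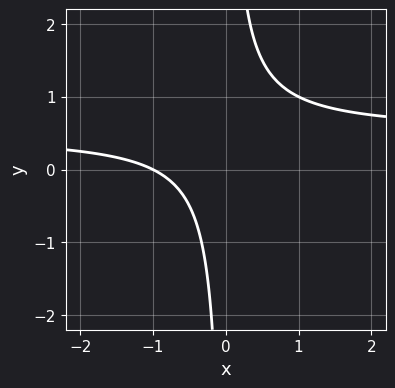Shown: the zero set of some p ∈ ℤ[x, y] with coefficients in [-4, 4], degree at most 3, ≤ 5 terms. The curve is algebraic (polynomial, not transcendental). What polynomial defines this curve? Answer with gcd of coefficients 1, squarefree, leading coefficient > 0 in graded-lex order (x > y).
First, deg p = 2. The shape is more complex than any degree-1 curve.
Then, reading off the gridlines: no y-intercept at any integer in the box; one x-axis crossing is at x = -1.
Finally, the integer polynomial consistent with all of this is the stated p.

2*x*y - x - 1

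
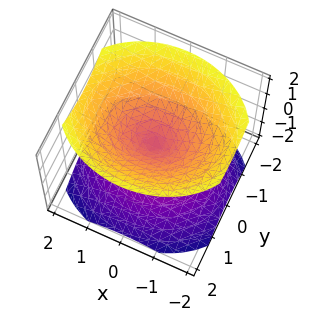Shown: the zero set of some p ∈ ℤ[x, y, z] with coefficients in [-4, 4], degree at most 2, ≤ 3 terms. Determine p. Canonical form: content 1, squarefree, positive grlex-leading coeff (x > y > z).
2*x^2 + 3*y^2 - 3*z^2

I count 2 distinct pieces.
deg p = 2.
Symmetries: mirror symmetry x ↦ −x ⇒ only even powers of x; mirror symmetry y ↦ −y ⇒ only even powers of y; the z ↦ −z reflection is a symmetry, so z appears only in even powers.
Observable constraints: one y-axis crossing is at y = 0; it crosses the x-axis at the gridline x = 0; it meets the z-axis at z = 0 (among the integer gridlines).
Assembling these constraints gives the stated polynomial.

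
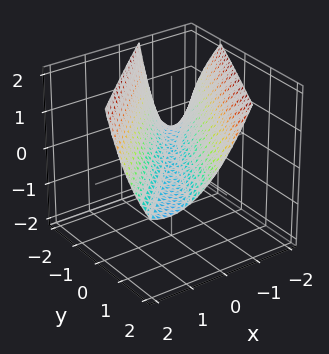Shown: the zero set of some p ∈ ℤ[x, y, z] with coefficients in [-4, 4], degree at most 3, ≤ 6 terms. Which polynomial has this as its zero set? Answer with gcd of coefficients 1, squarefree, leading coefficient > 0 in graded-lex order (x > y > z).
2*x^2 - 3*x*y + y^2 - y*z - 3*z

First, degree: no degree-1 surface has this shape, so deg p = 2.
Next, against the integer gridlines: it meets the z-axis at z = 0 (among the integer gridlines); one x-axis crossing is at x = 0; it crosses the y-axis at the gridline y = 0.
Finally, the integer polynomial consistent with all of this is the stated p.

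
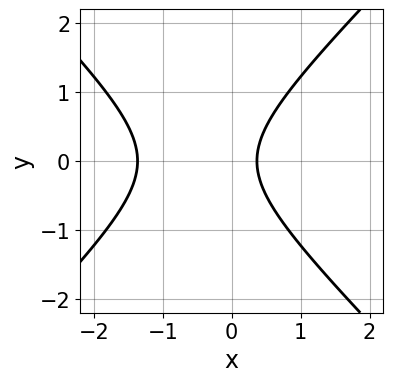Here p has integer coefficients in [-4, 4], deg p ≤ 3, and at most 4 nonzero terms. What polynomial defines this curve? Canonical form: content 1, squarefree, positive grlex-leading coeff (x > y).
(a) Degree: no degree-1 curve has this shape, so deg p = 2.
(b) Symmetries: mirror symmetry y ↦ −y ⇒ only even powers of y.
(c) Against the integer gridlines: it misses every integer gridline on the y-axis.
(d) These observations pin down the coefficients.

2*x^2 - 2*y^2 + 2*x - 1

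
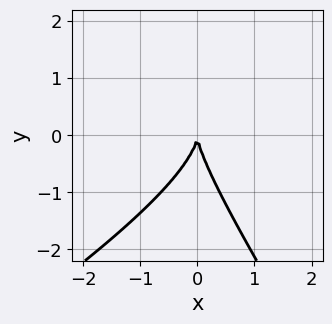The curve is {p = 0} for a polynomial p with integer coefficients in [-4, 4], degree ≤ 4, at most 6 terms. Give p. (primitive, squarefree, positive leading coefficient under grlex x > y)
x^2*y - x*y^2 - y^3 - 3*x^2

First, the degree is 3 — a generic line meets the curve in up to 3 points.
Then, from the visible intercepts: it crosses the x-axis at the gridline x = 0; it meets the y-axis at y = 0 (among the integer gridlines).
Finally, putting this together gives p.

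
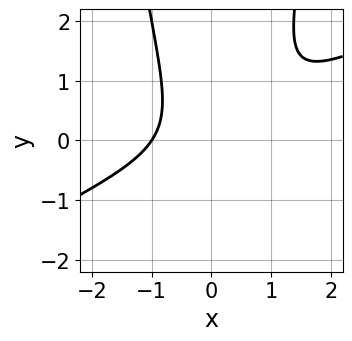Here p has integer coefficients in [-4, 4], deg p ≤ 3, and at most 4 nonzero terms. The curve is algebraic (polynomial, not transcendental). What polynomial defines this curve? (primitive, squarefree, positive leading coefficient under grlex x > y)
First, degree: the shape is more complex than any degree-2 curve, so deg p = 3.
Next, against the integer gridlines: one x-axis crossing is at x = -1; no y-intercept at any integer in the box.
Finally, these observations pin down the coefficients.

x^3 - 2*x^2*y + y^2 + 1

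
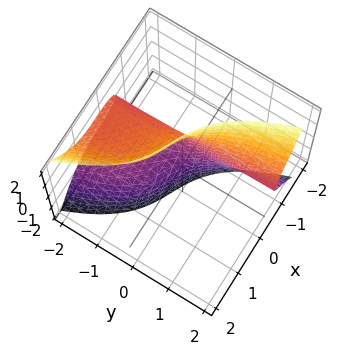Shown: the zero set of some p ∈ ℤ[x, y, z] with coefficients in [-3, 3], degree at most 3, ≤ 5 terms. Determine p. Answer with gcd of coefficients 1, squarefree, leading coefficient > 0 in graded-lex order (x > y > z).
First, the degree is 3 — no degree-2 surface has this shape.
Next, against the integer gridlines: no y-intercept at any integer in the box; it misses every integer gridline on the z-axis.
Finally, the integer polynomial consistent with all of this is the stated p.

2*x^3 + x*z^2 + 2*y*z^2 - x^2 + 1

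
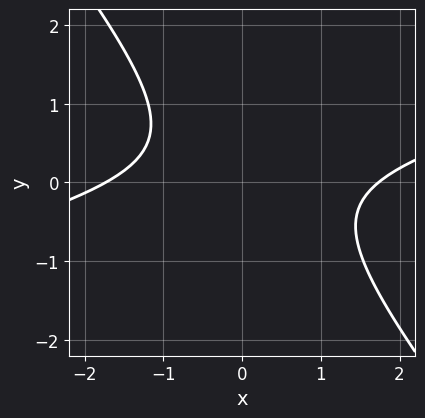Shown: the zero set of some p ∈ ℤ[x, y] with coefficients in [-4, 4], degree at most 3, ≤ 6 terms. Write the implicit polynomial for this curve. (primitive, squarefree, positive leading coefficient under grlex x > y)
First, deg p = 2. The shape is more complex than any degree-1 curve.
Then, from the axis intercepts and sections: it misses every integer gridline on the y-axis.
Finally, these observations pin down the coefficients.

x^2 - 3*x*y - 3*y^2 + y - 3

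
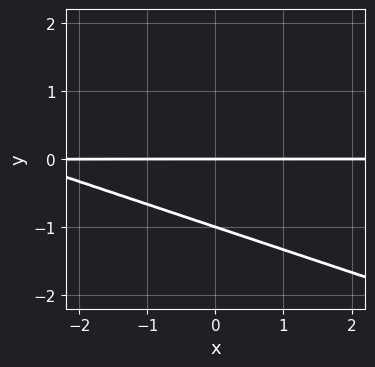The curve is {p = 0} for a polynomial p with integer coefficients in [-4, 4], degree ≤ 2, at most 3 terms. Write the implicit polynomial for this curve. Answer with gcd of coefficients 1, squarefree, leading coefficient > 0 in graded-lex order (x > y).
The degree is 2 — the shape is more complex than any degree-1 curve.
Checking where it meets the axes: the y-axis gridline crossings are at y ∈ {-1, 0}; every point of the x-axis in the box is on the curve.
Together with the visible shape, these determine p as stated.

x*y + 3*y^2 + 3*y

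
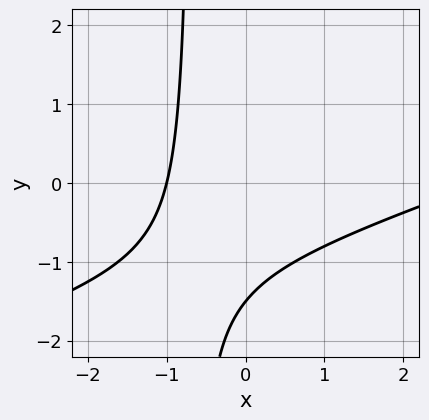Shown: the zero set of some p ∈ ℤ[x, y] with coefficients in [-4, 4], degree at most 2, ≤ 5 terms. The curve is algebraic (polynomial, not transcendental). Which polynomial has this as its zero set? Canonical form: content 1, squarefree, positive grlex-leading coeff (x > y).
Degree: the shape is more complex than any degree-1 curve, so deg p = 2.
Against the integer gridlines: one x-axis crossing is at x = -1.
Fitting integer coefficients to these (and the overall shape) gives p.

x^2 - 3*x*y - 2*x - 2*y - 3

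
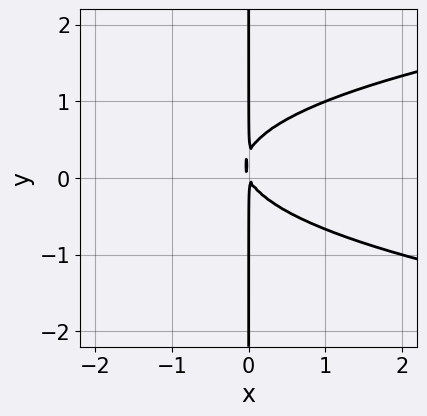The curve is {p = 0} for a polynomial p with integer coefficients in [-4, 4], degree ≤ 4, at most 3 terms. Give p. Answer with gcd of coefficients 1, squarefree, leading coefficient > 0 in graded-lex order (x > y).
3*x*y^2 - 2*x^2 - x*y

1. Degree: no degree-2 curve has this shape, so deg p = 3.
2. From the axis intercepts and sections: the visible y-axis segment lies entirely on the curve.
3. Assembling these constraints gives the stated polynomial.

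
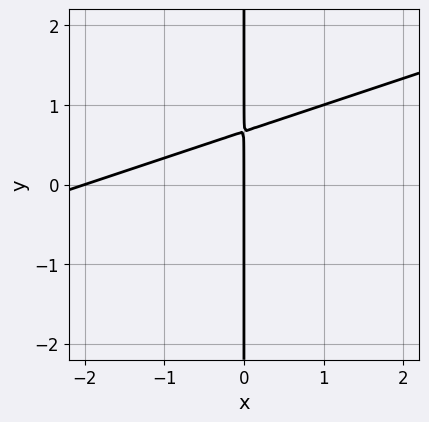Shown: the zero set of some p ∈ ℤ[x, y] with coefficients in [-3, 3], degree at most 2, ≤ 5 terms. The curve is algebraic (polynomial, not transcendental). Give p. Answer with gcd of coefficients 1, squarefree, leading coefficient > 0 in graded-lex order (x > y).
x^2 - 3*x*y + 2*x

Degree: the shape is more complex than any degree-1 curve, so deg p = 2.
From the visible intercepts: the x-axis gridline crossings are at x ∈ {-2, 0}; the visible y-axis segment lies entirely on the curve.
Solving for integer coefficients yields p as stated.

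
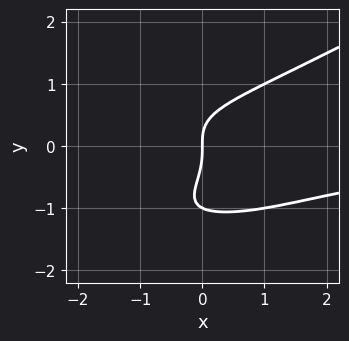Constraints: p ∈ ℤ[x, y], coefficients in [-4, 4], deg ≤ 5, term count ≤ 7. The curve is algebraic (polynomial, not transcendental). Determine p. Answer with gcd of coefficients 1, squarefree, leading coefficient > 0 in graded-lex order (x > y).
x*y^3 - 2*y^4 + x^2*y - 2*y^3 + 2*x

First, the degree is 4 — no degree-3 curve has this shape.
Then, checking where it meets the axes: the y-axis gridline crossings are at y ∈ {-1, 0}; one x-axis crossing is at x = 0.
Finally, these observations pin down the coefficients.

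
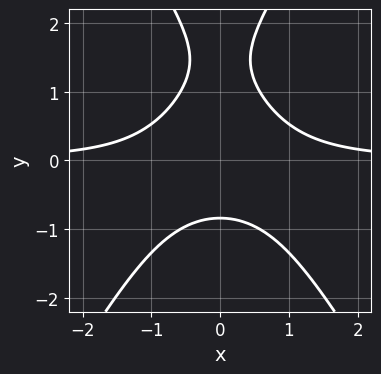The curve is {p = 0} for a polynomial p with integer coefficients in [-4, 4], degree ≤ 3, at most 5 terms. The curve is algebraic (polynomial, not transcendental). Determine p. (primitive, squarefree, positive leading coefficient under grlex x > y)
3*x^2*y - y^3 + 2*y^2 - 2

1. The degree is 3 — no degree-2 curve has this shape.
2. Symmetries: mirror symmetry x ↦ −x ⇒ only even powers of x.
3. Against the integer gridlines: the curve avoids every integer x-axis point in the box.
4. These observations pin down the coefficients.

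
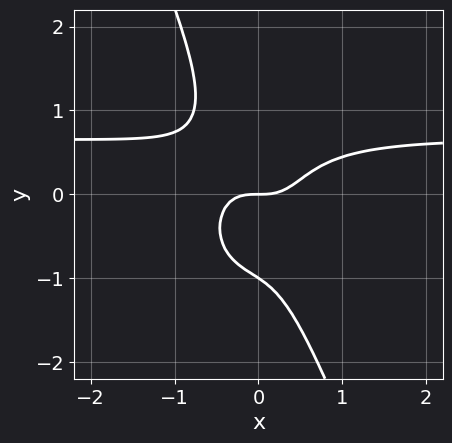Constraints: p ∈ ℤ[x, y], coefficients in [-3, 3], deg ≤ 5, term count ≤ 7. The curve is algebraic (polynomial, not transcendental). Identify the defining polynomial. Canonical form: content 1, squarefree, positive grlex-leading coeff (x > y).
Degree: no degree-3 curve has this shape, so deg p = 4.
Checking where it meets the axes: the y-axis gridline crossings are at y ∈ {-1, 0}; it crosses the x-axis at the gridline x = 0.
Solving for integer coefficients yields p as stated.

3*x^3*y + 2*x*y^3 + y^4 - 2*x^3 + y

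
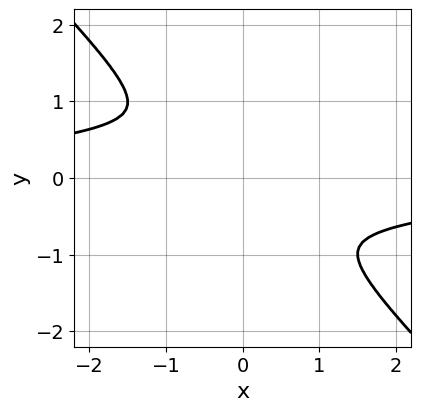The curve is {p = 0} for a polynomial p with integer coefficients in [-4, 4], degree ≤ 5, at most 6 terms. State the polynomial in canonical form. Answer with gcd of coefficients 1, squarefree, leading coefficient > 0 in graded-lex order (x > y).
2*x^3*y + 2*y^4 + 3*x^2 + 2*x*y + y^2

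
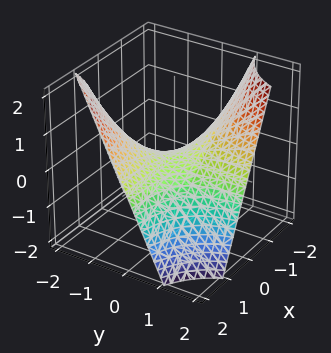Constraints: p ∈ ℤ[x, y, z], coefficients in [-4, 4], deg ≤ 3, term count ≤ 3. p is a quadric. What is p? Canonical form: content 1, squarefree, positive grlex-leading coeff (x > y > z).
(a) deg p = 2.
(b) From the axis intercepts and sections: the visible x-axis segment lies entirely on the surface; it meets the z-axis at z = 0 (among the integer gridlines); every point of the y-axis in the box is on the surface.
(c) Putting this together gives p.

x*y + z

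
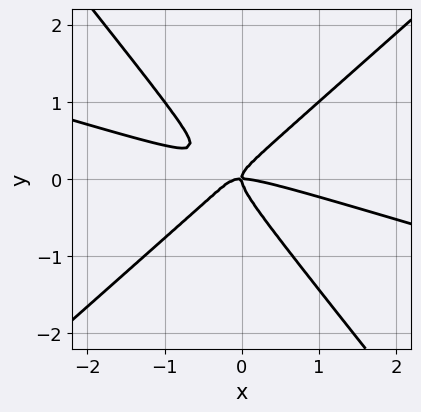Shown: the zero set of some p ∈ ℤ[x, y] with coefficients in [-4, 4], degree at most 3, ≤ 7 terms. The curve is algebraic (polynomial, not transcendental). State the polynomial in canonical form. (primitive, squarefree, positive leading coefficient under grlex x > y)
x^3 + 3*x^2*y - 2*x*y^2 - 3*y^3 + x*y

1. Degree: no degree-2 curve has this shape, so deg p = 3.
2. Reading off the gridlines: it meets the x-axis at x = 0 (among the integer gridlines); it crosses the y-axis at the gridline y = 0.
3. Solving for integer coefficients yields p as stated.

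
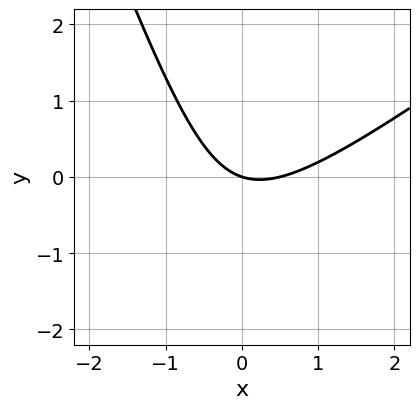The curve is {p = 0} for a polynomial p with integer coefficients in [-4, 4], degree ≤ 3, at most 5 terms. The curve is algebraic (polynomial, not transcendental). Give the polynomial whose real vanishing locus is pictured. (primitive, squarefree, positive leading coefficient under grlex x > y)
(a) Degree: no degree-1 curve has this shape, so deg p = 2.
(b) From the visible intercepts: it meets the y-axis at y = 0 (among the integer gridlines); it crosses the x-axis at the gridline x = 0.
(c) These observations pin down the coefficients.

2*x^2 - 2*x*y - y^2 - x - 3*y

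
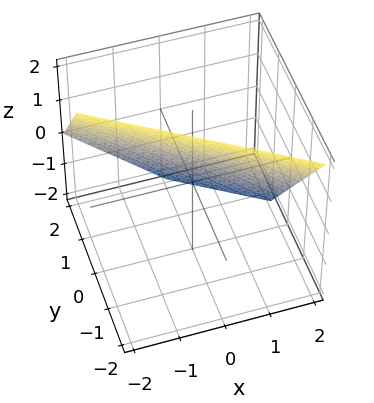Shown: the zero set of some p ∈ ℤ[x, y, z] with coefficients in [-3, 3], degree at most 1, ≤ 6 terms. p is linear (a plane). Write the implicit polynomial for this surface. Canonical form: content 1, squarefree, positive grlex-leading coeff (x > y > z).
2*x + 3*y + 2*z - 2

(a) deg p = 1. Every cross-section is a straight line — this is a plane.
(b) Against the integer gridlines: it crosses the z-axis at the gridline z = 1; one x-axis crossing is at x = 1.
(c) Matching integer coefficients to the picture gives p.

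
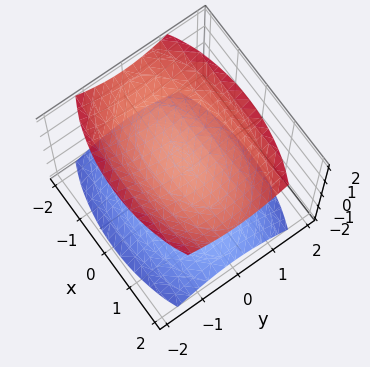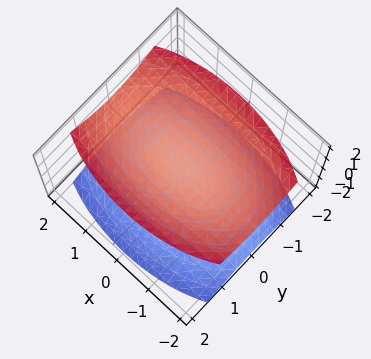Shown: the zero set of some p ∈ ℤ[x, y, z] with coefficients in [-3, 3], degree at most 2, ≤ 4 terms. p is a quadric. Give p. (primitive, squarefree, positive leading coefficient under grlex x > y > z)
1. The picture has 2 separate pieces.
2. Degree: two sheets facing apart; a quadric, so deg p = 2.
3. Symmetries: the z ↦ −z reflection is a symmetry, so z appears only in even powers; mirror symmetry y ↦ −y ⇒ only even powers of y; it's symmetric under x → −x, forcing even powers of x.
4. From the axis intercepts and sections: the z-axis gridline crossings are at z ∈ {-1, 1}; no y-intercept at any integer in the box; the surface avoids every integer x-axis point in the box.
5. Fitting integer coefficients to these (and the overall shape) gives p.

x^2 + 3*y^2 - 3*z^2 + 3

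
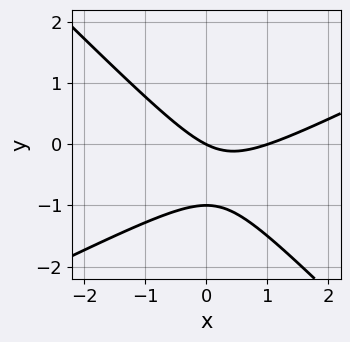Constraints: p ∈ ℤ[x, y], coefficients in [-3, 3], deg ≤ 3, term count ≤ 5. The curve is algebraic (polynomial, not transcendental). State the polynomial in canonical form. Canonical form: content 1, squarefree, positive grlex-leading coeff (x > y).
(a) deg p = 2. The shape is more complex than any degree-1 curve.
(b) From the visible intercepts: among the integer gridlines, it crosses the x-axis at x ∈ {0, 1}; the y-axis gridline crossings are at y ∈ {-1, 0}.
(c) These observations pin down the coefficients.

x^2 - x*y - 2*y^2 - x - 2*y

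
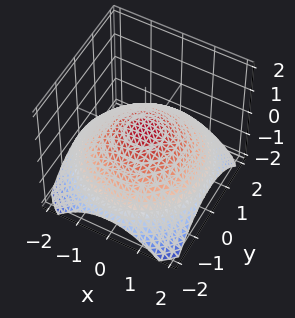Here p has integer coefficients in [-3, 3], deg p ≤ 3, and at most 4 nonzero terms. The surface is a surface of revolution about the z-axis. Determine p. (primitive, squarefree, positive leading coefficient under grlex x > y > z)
x^2 + y^2 + 3*z - 1

(a) Degree: the shape is more complex than any degree-1 surface, so deg p = 2.
(b) Symmetries: the z-axis is an axis of rotation, so x and y enter only as x² + y².
(c) Against the integer gridlines: the y-axis gridline crossings are at y ∈ {-1, 1}; a circular section at z = 0 has radius exactly 1.
(d) These observations pin down the coefficients. Check: (1, 0, 0) on the x-axis lies on the surface, and p(1, 0, 0) = 0. ✓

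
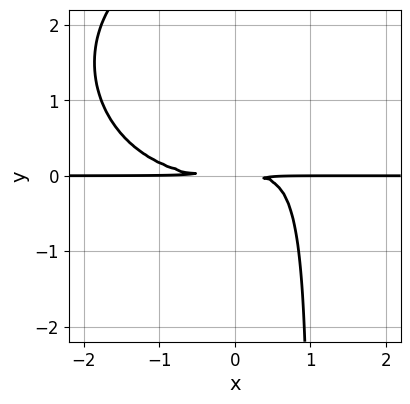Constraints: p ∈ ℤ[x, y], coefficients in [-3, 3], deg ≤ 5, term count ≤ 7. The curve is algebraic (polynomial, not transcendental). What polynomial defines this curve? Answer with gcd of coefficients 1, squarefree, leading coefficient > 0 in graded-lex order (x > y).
First, degree: a generic line meets the curve in up to 4 points, so deg p = 4.
Next, from the axis intercepts and sections: every point of the x-axis in the box is on the curve.
Finally, fitting integer coefficients to these (and the overall shape) gives p.

x^3*y + x*y^3 - 3*x*y^2 - y^3 + 3*y^2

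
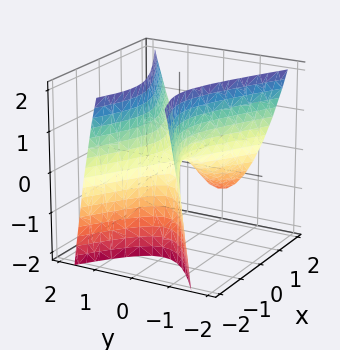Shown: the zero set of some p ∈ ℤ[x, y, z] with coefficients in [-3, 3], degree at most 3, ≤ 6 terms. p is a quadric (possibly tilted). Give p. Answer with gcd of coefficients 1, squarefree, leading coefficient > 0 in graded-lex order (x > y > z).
x^2 + x*z - 3*y^2 + z

1. The degree is 2 — no degree-1 surface has this shape.
2. Against the integer gridlines: it crosses the y-axis at the gridline y = 0; it meets the z-axis at z = 0 (among the integer gridlines).
3. These observations pin down the coefficients.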